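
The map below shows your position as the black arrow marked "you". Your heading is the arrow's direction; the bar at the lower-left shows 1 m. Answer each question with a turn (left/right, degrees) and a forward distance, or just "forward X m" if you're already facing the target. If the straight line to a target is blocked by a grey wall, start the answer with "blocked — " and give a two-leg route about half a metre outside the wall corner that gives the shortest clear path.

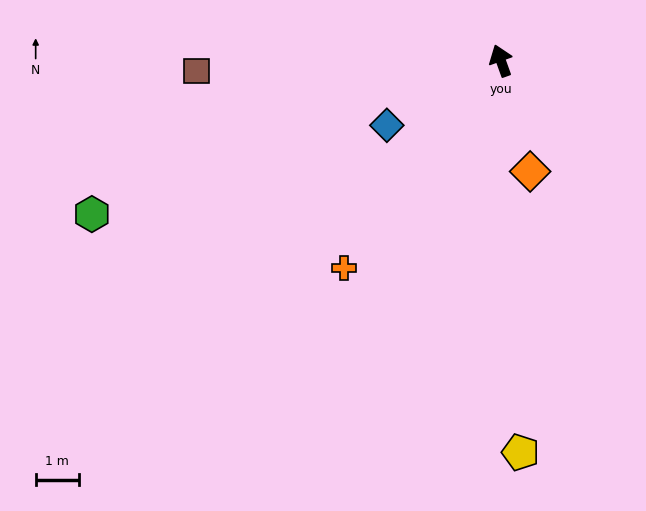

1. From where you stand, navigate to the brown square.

turn left 72°, forward 7.1 m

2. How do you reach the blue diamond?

turn left 100°, forward 3.1 m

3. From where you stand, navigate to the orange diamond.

turn left 175°, forward 2.7 m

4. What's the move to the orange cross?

turn left 123°, forward 6.1 m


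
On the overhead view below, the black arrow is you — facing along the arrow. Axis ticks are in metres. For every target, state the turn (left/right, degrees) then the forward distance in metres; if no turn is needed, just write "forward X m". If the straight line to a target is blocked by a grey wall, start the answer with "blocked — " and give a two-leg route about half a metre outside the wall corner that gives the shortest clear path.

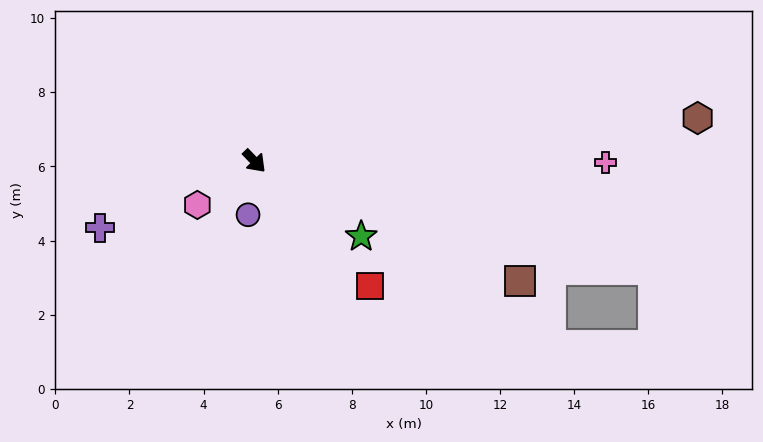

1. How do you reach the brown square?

turn left 22°, forward 7.9 m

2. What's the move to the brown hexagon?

turn left 52°, forward 12.0 m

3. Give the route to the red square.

forward 4.6 m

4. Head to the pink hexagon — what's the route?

turn right 96°, forward 1.9 m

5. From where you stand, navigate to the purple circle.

turn right 51°, forward 1.5 m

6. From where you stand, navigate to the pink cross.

turn left 46°, forward 9.5 m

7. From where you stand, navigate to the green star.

turn left 11°, forward 3.5 m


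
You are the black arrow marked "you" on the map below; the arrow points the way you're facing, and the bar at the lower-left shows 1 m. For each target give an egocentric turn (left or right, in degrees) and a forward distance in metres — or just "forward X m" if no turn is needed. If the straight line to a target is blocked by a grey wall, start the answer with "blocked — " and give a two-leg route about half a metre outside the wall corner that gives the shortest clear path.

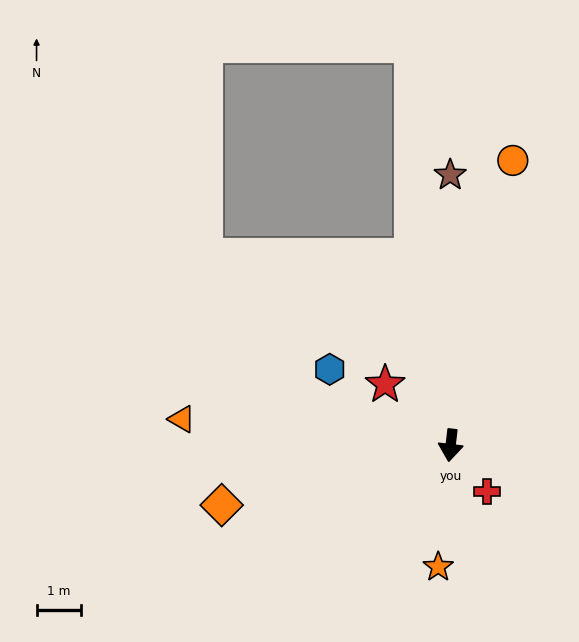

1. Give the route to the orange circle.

turn left 174°, forward 6.5 m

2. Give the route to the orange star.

forward 2.7 m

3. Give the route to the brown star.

turn right 173°, forward 6.0 m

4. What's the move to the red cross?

turn left 45°, forward 1.3 m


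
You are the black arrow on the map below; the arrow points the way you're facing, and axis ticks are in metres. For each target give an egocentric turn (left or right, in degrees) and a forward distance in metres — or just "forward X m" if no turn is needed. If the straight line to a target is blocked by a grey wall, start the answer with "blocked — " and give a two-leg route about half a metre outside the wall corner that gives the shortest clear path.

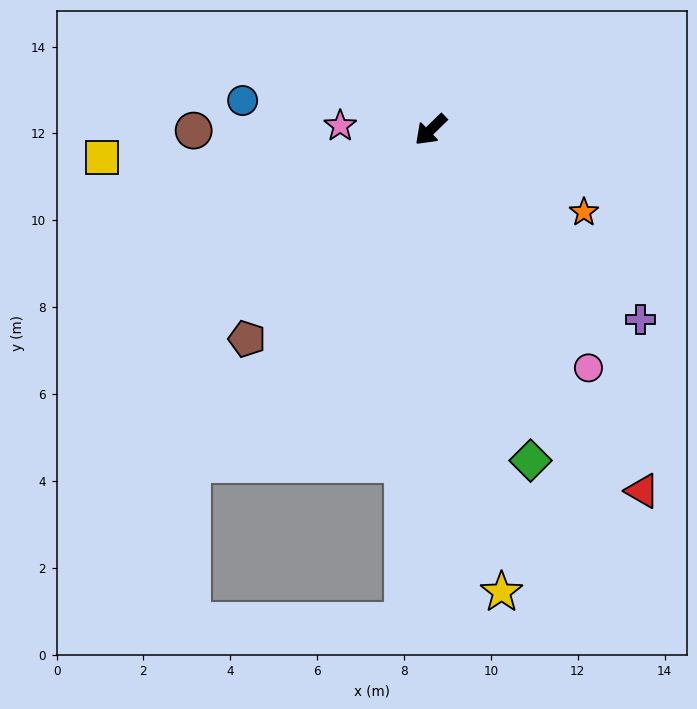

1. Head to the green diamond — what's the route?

turn left 63°, forward 8.0 m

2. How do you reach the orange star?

turn left 108°, forward 4.0 m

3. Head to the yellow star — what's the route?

turn left 55°, forward 10.8 m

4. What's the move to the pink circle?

turn left 79°, forward 6.6 m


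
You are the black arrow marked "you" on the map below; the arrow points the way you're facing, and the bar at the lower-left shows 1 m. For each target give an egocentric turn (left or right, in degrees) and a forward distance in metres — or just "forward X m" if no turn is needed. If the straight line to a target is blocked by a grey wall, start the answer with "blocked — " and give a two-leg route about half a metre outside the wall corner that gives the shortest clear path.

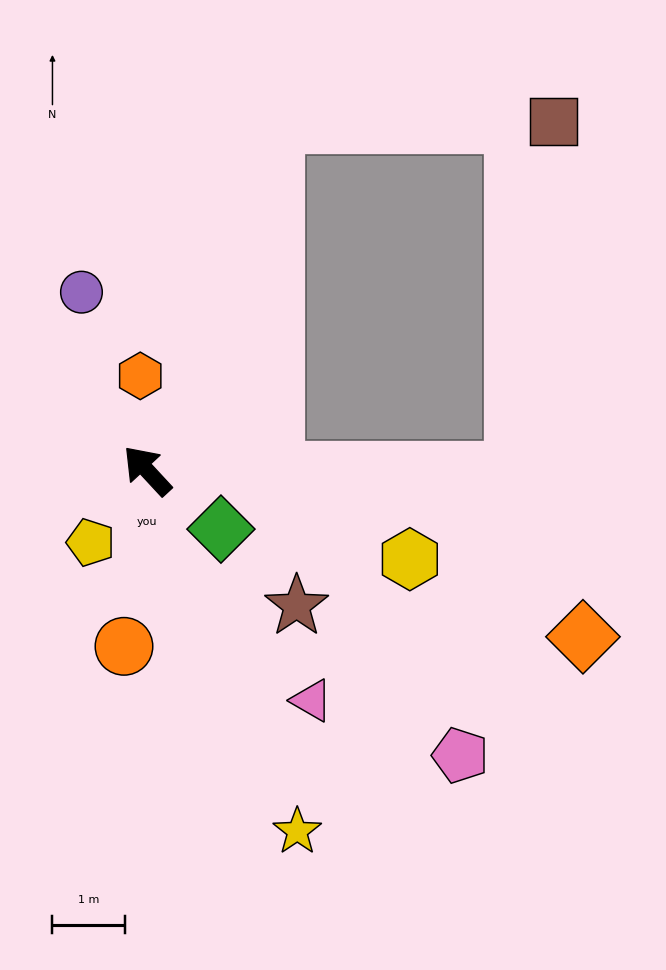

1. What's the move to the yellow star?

turn left 160°, forward 5.4 m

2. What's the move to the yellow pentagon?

turn left 99°, forward 1.3 m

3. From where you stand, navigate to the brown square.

blocked — turn right 63°, forward 5.1 m, then turn right 70°, forward 3.9 m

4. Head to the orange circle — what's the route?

turn left 130°, forward 2.4 m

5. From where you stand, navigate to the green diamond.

turn right 171°, forward 1.3 m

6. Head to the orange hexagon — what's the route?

turn right 39°, forward 1.3 m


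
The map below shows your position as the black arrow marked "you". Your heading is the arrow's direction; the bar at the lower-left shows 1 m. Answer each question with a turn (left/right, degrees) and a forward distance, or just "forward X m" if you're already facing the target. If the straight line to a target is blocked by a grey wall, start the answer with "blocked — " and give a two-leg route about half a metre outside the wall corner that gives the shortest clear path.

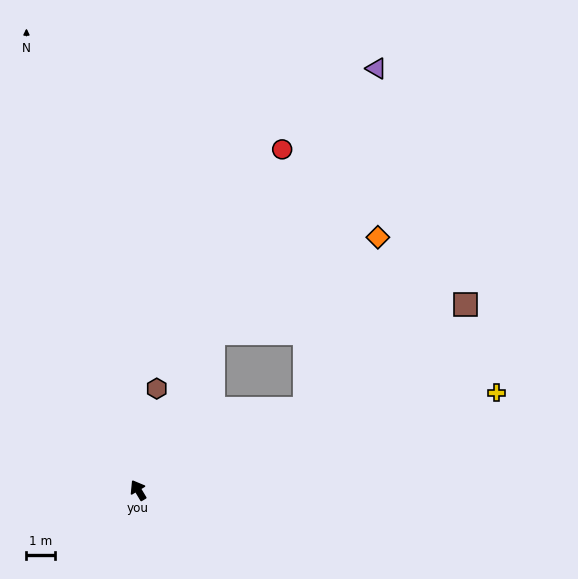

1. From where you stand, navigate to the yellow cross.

turn right 106°, forward 13.2 m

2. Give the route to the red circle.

turn right 54°, forward 13.2 m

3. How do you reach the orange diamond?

blocked — turn right 57°, forward 6.2 m, then turn right 34°, forward 6.8 m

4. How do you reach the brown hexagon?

turn right 41°, forward 3.7 m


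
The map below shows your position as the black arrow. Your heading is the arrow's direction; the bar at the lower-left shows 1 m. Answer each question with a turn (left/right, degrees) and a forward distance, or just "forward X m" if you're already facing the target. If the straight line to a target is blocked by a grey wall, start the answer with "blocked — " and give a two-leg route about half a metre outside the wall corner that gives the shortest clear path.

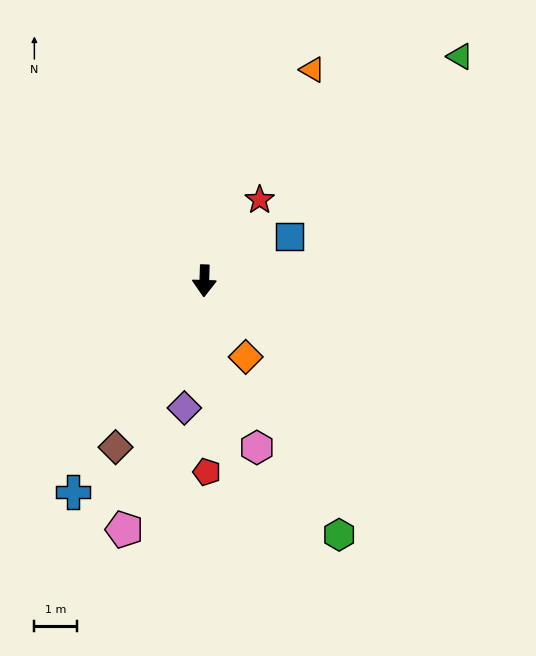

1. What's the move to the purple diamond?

turn right 7°, forward 3.0 m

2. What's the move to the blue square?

turn left 119°, forward 2.3 m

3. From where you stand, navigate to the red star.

turn left 147°, forward 2.3 m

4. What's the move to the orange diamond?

turn left 30°, forward 2.0 m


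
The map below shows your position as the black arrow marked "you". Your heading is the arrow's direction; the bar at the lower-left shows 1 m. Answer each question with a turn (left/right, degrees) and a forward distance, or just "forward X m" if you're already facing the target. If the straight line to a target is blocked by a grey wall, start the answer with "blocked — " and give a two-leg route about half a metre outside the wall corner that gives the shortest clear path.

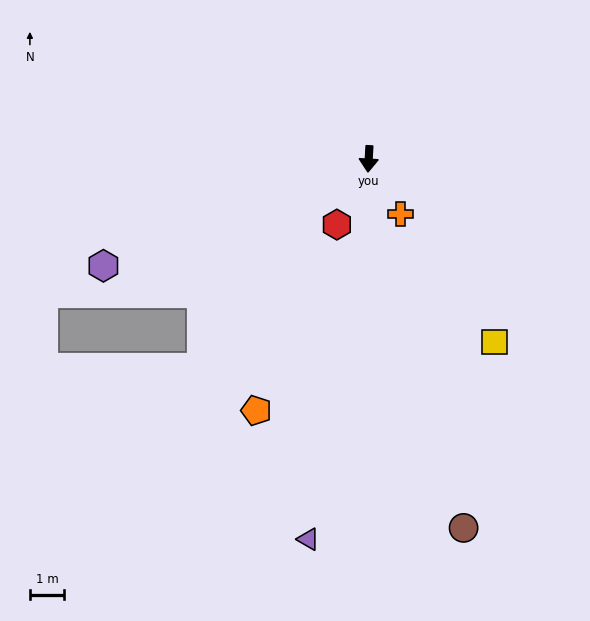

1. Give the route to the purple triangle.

turn right 6°, forward 11.3 m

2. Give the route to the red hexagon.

turn right 23°, forward 2.1 m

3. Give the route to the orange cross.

turn left 33°, forward 1.9 m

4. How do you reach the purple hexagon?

turn right 65°, forward 8.4 m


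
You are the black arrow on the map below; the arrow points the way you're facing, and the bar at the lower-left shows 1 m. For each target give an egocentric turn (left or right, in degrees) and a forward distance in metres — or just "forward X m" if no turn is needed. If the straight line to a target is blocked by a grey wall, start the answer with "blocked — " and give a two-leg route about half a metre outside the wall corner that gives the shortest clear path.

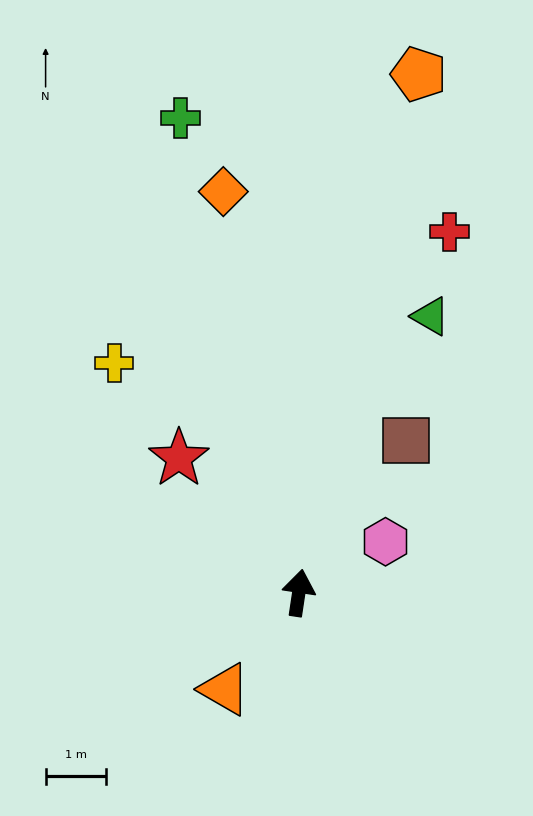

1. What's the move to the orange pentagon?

turn right 4°, forward 8.8 m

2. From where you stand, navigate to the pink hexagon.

turn right 51°, forward 1.7 m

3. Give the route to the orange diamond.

turn left 19°, forward 6.7 m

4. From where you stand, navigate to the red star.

turn left 50°, forward 3.0 m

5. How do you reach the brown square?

turn right 27°, forward 3.1 m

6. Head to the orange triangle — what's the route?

turn left 151°, forward 2.0 m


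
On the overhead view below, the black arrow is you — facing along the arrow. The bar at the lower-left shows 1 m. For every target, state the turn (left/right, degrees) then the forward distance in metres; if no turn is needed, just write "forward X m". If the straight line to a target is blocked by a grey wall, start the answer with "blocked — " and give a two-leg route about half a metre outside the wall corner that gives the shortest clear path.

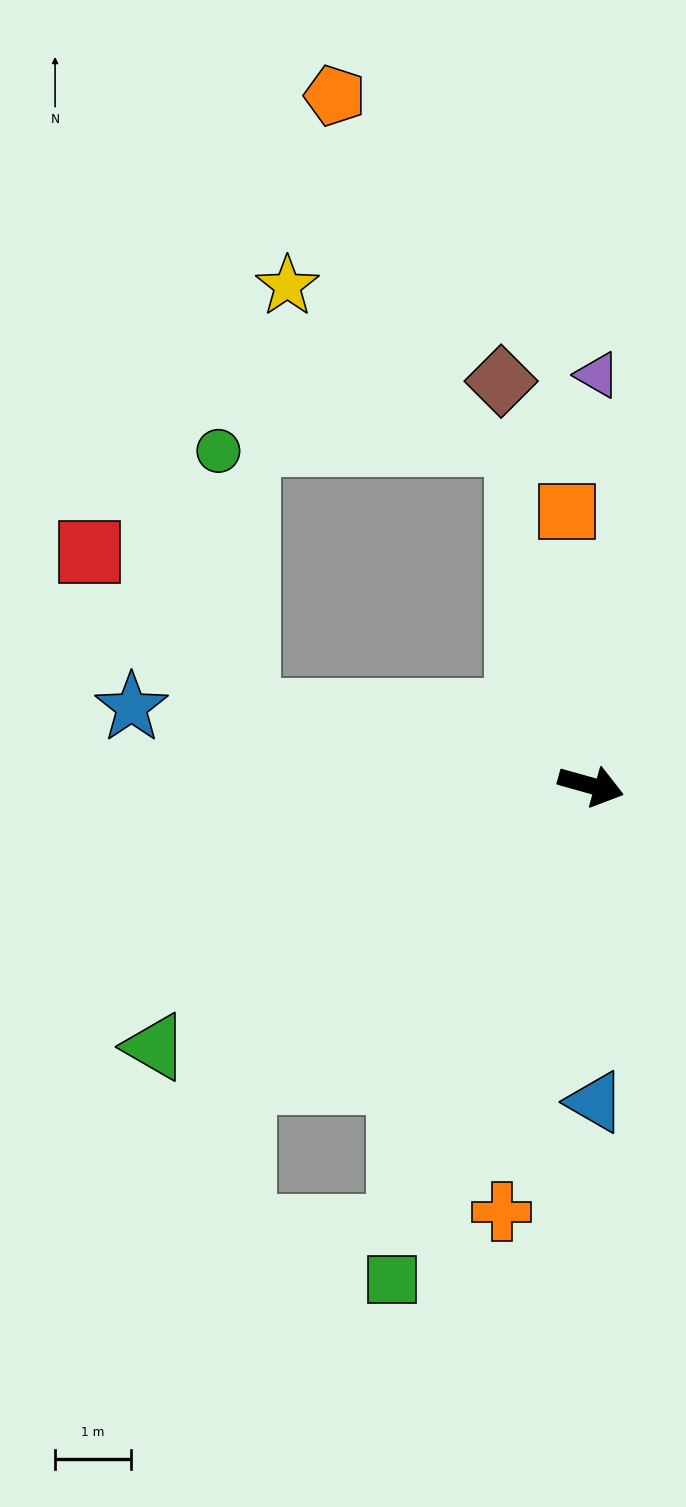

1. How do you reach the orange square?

turn left 111°, forward 3.6 m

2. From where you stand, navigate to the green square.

turn right 96°, forward 7.0 m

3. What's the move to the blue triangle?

turn right 74°, forward 4.2 m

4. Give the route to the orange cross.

turn right 86°, forward 5.8 m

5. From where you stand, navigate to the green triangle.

turn right 133°, forward 6.7 m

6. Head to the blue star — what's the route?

turn right 174°, forward 6.2 m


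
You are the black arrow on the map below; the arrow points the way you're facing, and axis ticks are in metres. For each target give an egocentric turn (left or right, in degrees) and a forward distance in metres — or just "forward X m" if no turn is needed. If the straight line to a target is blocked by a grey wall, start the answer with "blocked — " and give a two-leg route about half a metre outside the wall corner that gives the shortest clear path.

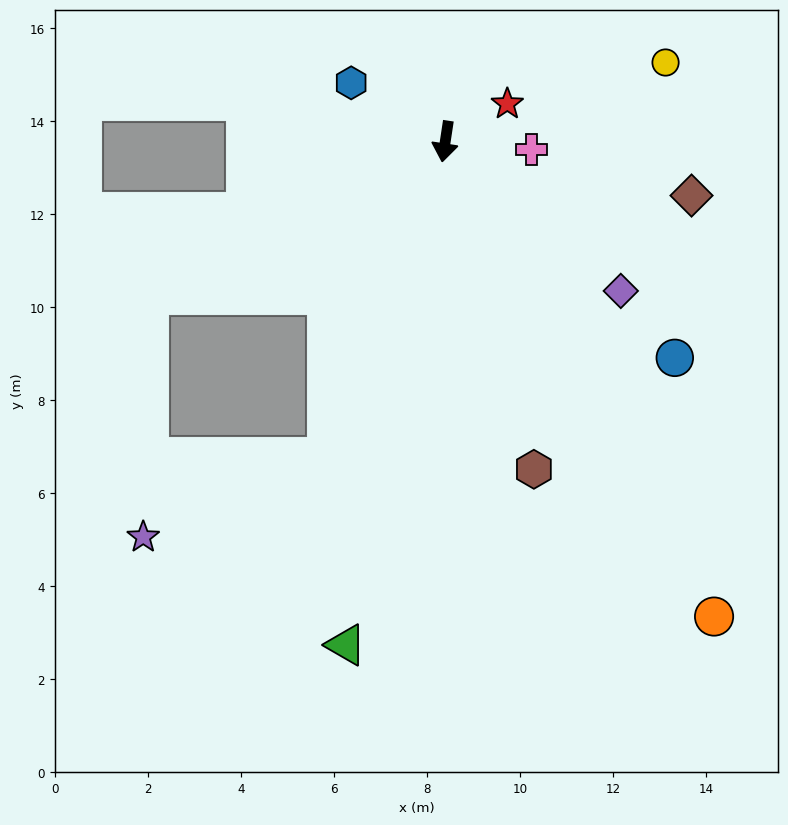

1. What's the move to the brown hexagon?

turn left 24°, forward 7.3 m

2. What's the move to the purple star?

blocked — turn right 12°, forward 7.3 m, then turn right 46°, forward 4.3 m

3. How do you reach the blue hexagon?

turn right 113°, forward 2.4 m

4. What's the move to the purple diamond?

turn left 58°, forward 5.0 m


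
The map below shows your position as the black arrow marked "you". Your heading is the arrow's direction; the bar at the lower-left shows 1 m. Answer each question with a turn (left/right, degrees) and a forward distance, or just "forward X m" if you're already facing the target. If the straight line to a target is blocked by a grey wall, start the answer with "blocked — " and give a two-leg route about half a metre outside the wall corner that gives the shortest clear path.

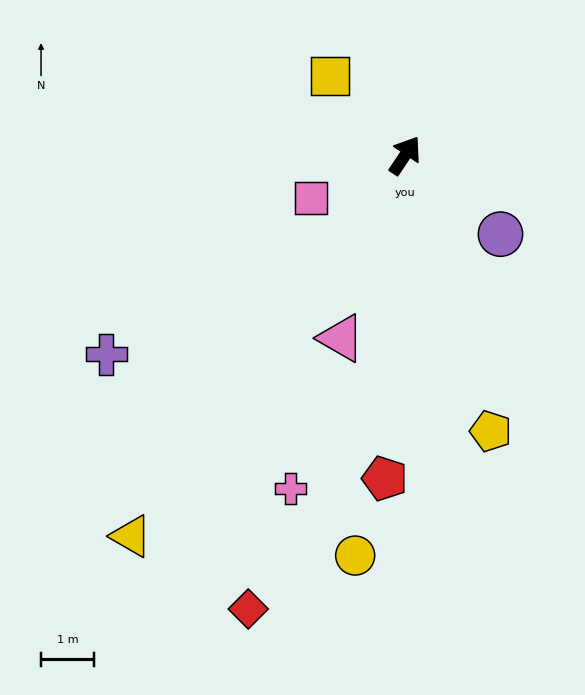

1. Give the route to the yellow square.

turn left 77°, forward 2.0 m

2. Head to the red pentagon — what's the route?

turn right 150°, forward 6.1 m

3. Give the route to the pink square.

turn left 148°, forward 1.9 m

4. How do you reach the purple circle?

turn right 96°, forward 2.3 m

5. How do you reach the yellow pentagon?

turn right 129°, forward 5.4 m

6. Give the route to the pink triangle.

turn right 166°, forward 3.6 m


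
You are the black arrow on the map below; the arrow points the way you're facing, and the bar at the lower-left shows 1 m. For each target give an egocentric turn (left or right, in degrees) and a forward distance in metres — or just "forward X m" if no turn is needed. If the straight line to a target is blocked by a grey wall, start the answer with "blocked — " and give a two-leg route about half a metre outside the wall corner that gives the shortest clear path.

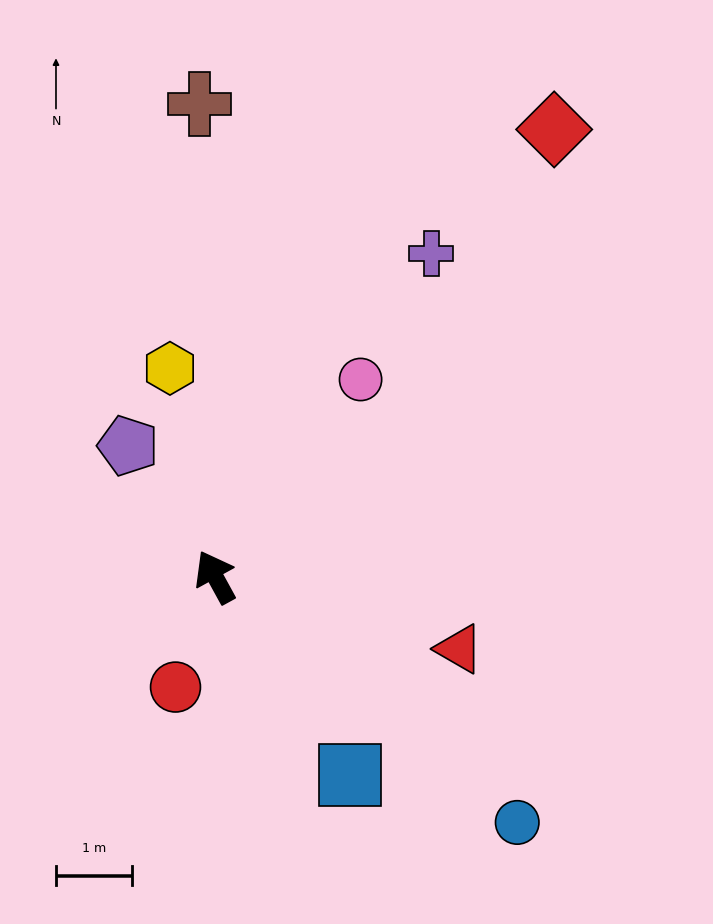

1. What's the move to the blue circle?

turn right 158°, forward 5.1 m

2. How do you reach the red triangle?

turn right 135°, forward 3.3 m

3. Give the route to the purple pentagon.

turn left 5°, forward 2.1 m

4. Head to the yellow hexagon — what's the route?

turn right 17°, forward 2.8 m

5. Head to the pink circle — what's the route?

turn right 65°, forward 3.2 m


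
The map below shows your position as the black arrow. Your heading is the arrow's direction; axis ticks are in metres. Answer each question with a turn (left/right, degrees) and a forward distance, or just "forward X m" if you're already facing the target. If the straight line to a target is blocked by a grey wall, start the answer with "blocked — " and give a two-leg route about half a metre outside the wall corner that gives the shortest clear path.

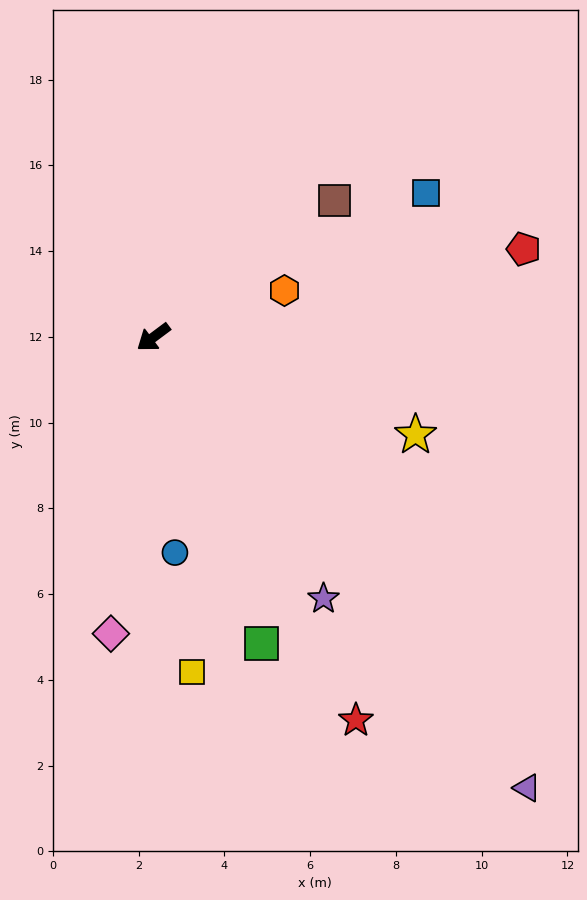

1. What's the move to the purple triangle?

turn left 93°, forward 13.7 m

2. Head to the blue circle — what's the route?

turn left 59°, forward 5.0 m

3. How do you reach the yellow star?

turn left 123°, forward 6.5 m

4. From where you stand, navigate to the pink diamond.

turn left 45°, forward 7.0 m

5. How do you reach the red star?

turn left 81°, forward 10.1 m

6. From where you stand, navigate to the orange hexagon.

turn left 163°, forward 3.2 m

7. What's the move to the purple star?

turn left 86°, forward 7.3 m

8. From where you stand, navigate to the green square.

turn left 73°, forward 7.6 m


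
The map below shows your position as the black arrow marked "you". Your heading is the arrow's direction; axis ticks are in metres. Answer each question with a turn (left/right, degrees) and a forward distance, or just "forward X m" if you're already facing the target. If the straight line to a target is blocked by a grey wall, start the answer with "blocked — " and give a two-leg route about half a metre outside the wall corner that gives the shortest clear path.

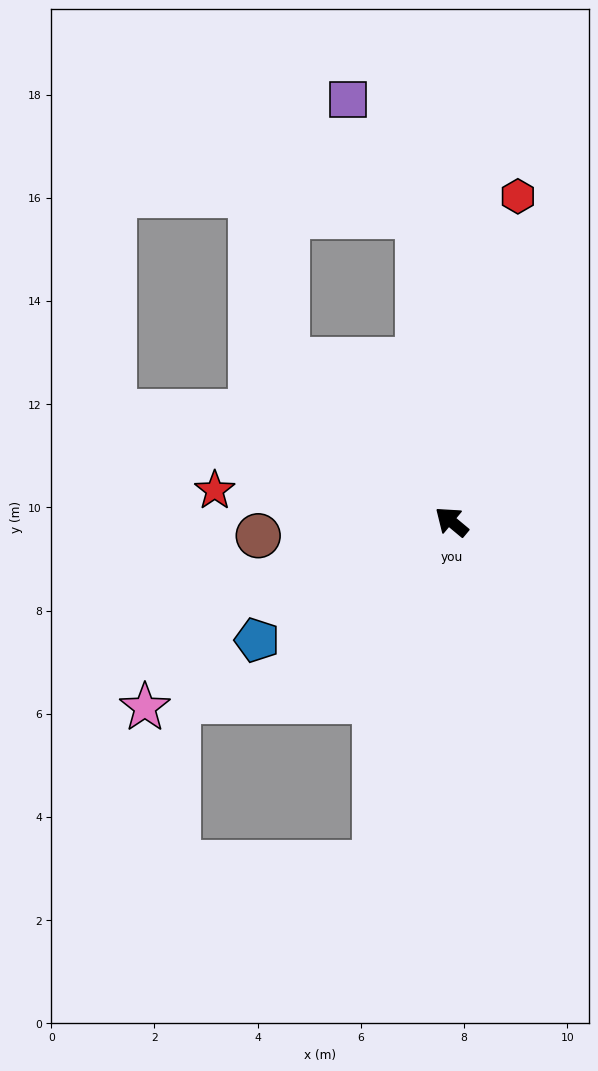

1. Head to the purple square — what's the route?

blocked — turn right 44°, forward 5.9 m, then turn left 24°, forward 2.6 m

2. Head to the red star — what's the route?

turn left 32°, forward 4.6 m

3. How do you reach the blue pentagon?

turn left 71°, forward 4.4 m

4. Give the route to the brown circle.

turn left 44°, forward 3.8 m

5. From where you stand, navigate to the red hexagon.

turn right 62°, forward 6.4 m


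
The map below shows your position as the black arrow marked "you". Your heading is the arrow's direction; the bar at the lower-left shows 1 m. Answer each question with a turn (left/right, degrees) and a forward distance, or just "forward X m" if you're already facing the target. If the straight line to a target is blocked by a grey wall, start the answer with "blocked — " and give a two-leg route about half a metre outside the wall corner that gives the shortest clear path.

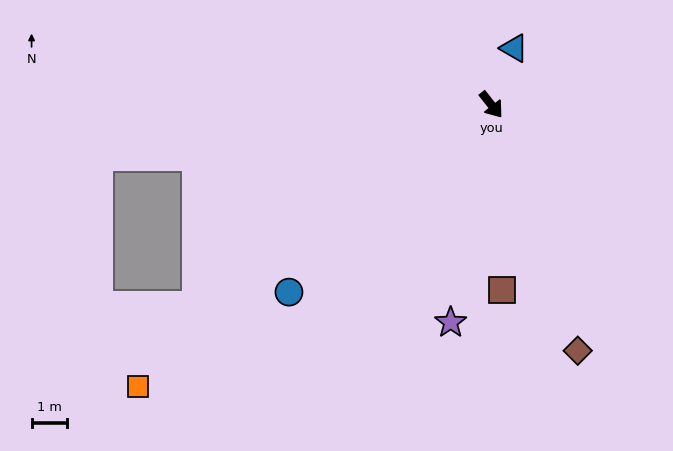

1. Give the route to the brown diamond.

turn right 19°, forward 7.3 m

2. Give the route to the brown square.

turn right 35°, forward 5.2 m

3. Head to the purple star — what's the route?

turn right 49°, forward 6.2 m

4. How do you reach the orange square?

turn right 90°, forward 12.7 m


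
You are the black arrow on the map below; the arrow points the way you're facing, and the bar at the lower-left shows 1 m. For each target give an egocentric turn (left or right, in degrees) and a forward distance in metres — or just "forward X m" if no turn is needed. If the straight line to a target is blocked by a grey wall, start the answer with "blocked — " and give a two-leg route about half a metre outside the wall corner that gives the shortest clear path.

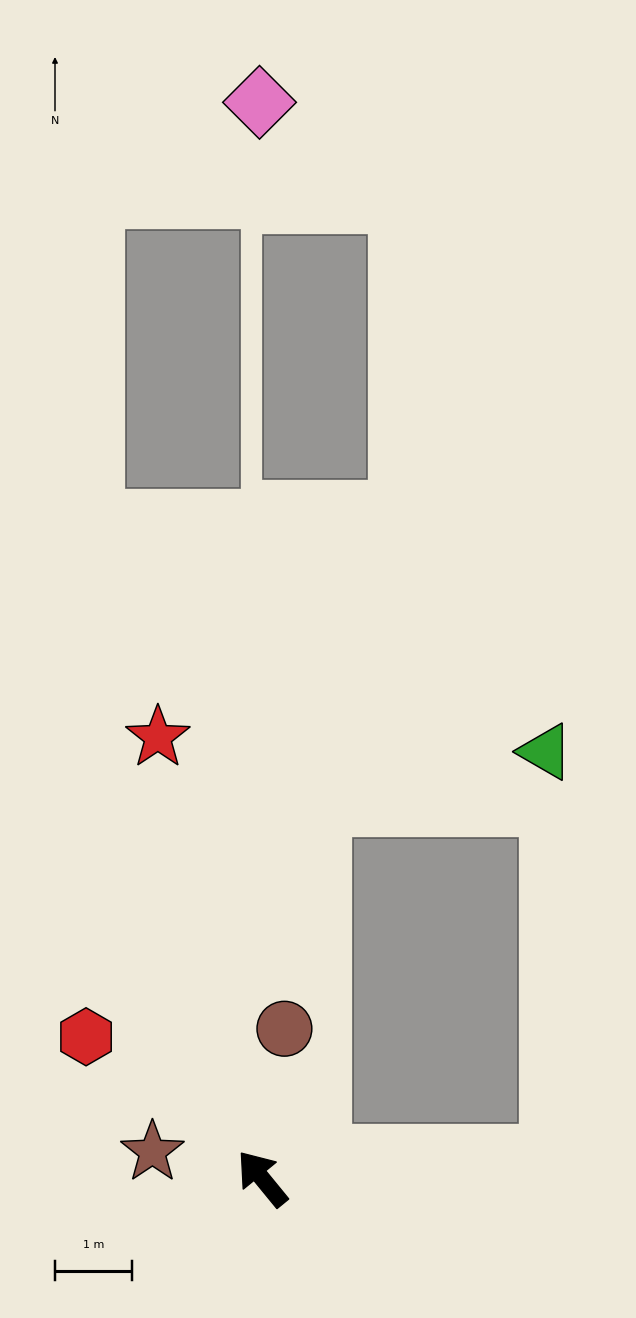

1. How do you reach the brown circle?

turn right 48°, forward 2.0 m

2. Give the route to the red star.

turn right 26°, forward 5.9 m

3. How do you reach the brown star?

turn left 37°, forward 1.5 m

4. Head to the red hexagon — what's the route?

turn left 12°, forward 2.9 m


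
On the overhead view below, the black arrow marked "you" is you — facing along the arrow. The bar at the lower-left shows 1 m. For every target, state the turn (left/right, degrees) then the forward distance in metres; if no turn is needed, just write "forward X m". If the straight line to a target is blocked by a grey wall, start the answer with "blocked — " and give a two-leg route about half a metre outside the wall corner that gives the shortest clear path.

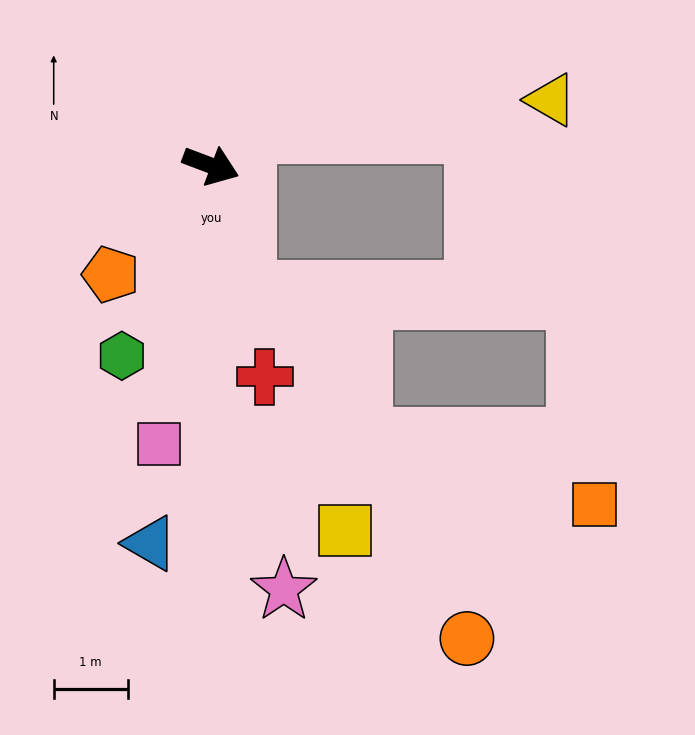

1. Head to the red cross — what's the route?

turn right 55°, forward 2.9 m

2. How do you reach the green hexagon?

turn right 94°, forward 2.8 m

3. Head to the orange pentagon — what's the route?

turn right 112°, forward 2.0 m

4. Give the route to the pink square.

turn right 80°, forward 3.8 m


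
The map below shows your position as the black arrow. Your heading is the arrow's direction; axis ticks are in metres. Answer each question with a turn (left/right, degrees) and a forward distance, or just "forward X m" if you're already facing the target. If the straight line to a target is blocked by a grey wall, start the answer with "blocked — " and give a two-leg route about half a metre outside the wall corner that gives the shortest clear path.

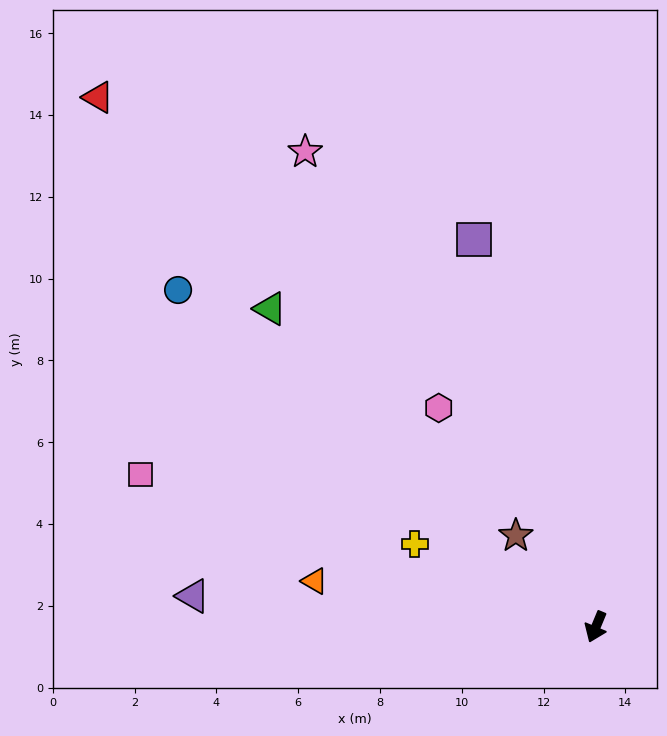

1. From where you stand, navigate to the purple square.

turn right 140°, forward 9.9 m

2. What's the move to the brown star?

turn right 116°, forward 3.0 m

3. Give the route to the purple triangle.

turn right 72°, forward 9.9 m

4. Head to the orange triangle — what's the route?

turn right 77°, forward 7.0 m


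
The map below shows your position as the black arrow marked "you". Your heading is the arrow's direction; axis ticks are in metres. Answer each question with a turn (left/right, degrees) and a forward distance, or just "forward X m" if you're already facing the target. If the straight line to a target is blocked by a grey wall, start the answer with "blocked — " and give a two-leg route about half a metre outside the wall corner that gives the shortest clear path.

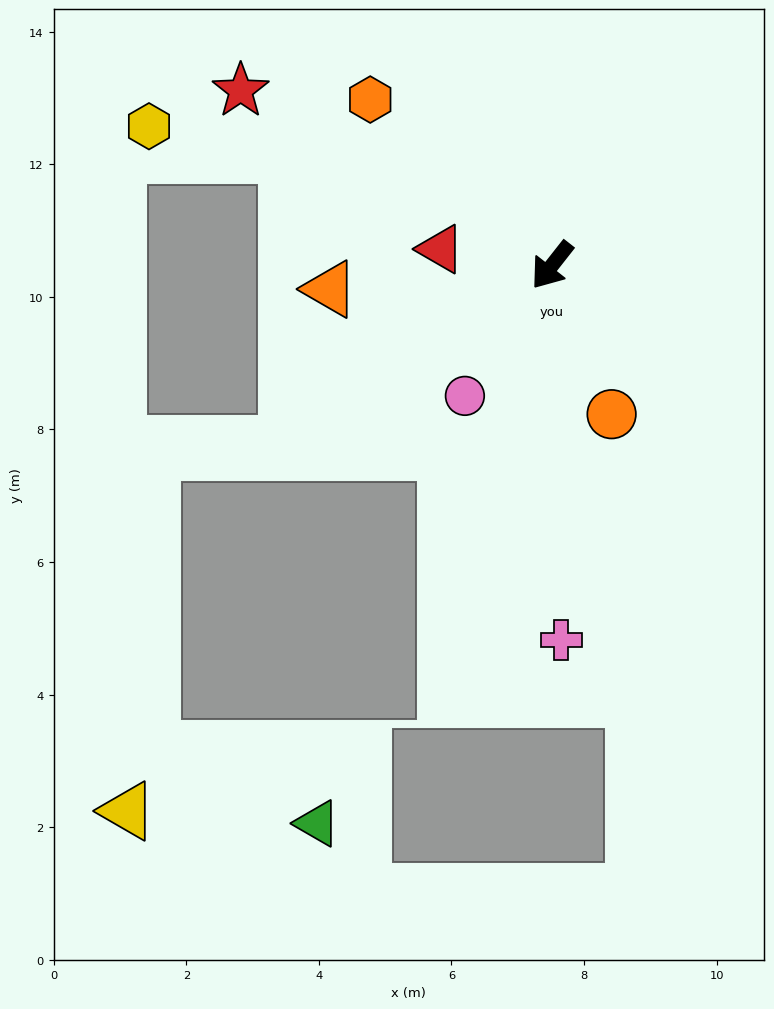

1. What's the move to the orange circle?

turn left 60°, forward 2.4 m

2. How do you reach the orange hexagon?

turn right 94°, forward 3.7 m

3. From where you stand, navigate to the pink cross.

turn left 40°, forward 5.7 m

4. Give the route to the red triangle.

turn right 60°, forward 1.7 m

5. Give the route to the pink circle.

turn left 4°, forward 2.4 m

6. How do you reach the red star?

turn right 81°, forward 5.4 m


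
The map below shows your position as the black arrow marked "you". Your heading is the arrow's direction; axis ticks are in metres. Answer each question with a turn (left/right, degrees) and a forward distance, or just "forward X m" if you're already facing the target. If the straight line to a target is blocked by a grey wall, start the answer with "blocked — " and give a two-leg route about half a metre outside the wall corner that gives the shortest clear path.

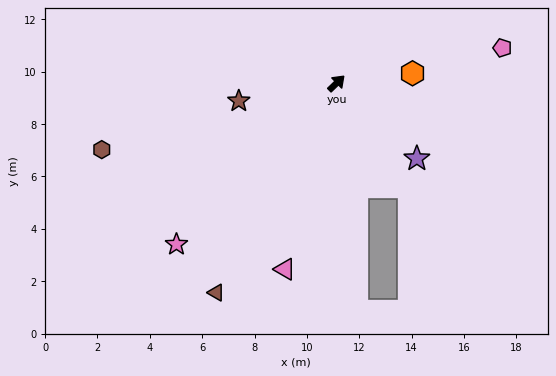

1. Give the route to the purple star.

turn right 87°, forward 4.2 m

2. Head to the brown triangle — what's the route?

turn right 164°, forward 9.2 m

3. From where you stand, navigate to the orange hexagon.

turn right 37°, forward 2.9 m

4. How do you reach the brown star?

turn left 146°, forward 3.8 m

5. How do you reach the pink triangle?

turn right 150°, forward 7.4 m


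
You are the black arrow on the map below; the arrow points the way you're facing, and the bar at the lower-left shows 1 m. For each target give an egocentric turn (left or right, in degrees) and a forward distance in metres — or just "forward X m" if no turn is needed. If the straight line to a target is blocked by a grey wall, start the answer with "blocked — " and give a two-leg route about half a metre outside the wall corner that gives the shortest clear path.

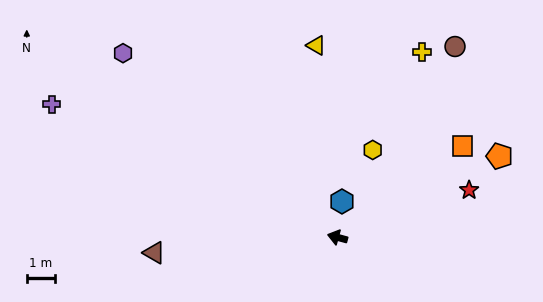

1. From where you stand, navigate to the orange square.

turn right 129°, forward 5.4 m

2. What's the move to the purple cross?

turn right 10°, forward 11.0 m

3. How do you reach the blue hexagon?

turn right 82°, forward 1.3 m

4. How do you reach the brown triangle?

turn left 20°, forward 6.4 m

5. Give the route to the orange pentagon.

turn right 138°, forward 6.4 m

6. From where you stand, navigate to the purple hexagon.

turn right 25°, forward 9.9 m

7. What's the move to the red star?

turn right 145°, forward 4.9 m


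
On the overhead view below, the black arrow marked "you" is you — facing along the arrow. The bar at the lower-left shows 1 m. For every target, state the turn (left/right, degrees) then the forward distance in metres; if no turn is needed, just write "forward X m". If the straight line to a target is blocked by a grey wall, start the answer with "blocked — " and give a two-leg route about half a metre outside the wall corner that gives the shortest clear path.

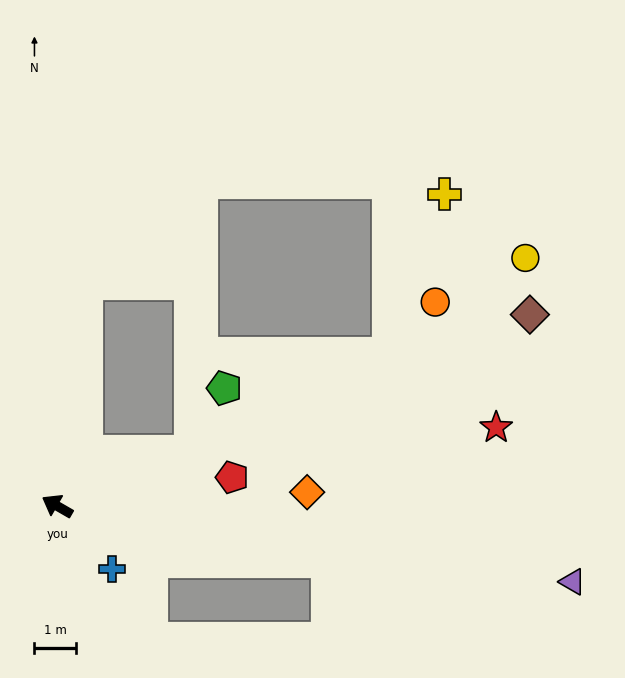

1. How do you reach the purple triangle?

turn right 158°, forward 12.5 m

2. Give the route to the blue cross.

turn left 161°, forward 2.0 m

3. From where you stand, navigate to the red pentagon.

turn right 141°, forward 4.3 m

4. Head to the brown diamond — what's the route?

turn right 128°, forward 12.3 m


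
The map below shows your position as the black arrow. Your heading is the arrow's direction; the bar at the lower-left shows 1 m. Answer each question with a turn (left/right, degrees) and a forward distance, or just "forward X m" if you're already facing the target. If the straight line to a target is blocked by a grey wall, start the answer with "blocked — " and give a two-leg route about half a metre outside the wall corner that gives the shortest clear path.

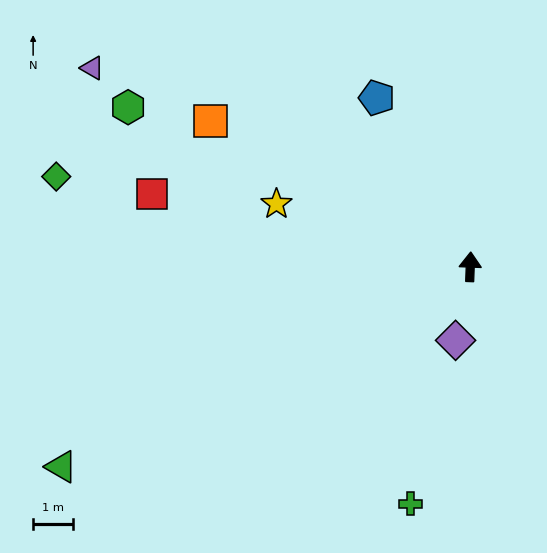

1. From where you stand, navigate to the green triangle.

turn left 118°, forward 11.4 m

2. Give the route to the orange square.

turn left 63°, forward 7.5 m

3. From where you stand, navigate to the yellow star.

turn left 74°, forward 5.1 m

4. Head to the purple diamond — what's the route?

turn left 171°, forward 1.9 m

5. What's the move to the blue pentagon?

turn left 31°, forward 4.8 m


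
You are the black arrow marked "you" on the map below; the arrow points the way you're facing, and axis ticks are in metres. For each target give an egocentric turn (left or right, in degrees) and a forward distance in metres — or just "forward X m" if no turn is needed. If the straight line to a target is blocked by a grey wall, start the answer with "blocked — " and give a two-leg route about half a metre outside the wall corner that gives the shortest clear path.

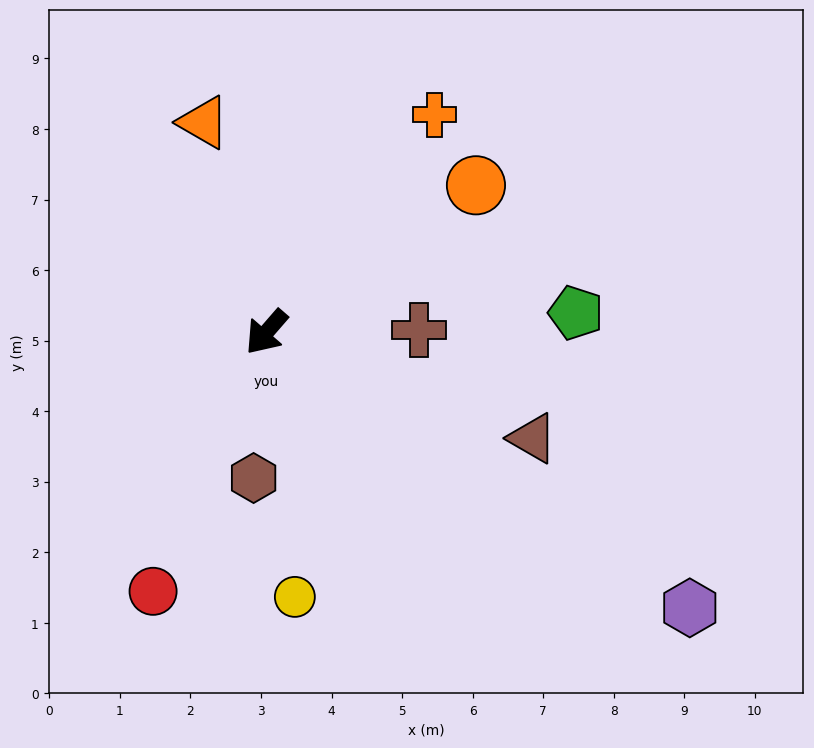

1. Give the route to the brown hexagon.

turn left 36°, forward 2.1 m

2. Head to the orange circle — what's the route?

turn left 166°, forward 3.6 m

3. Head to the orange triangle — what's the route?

turn right 122°, forward 3.1 m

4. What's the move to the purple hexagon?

turn left 98°, forward 7.2 m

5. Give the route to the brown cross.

turn left 132°, forward 2.2 m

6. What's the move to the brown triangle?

turn left 109°, forward 4.1 m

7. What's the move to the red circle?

turn left 17°, forward 4.0 m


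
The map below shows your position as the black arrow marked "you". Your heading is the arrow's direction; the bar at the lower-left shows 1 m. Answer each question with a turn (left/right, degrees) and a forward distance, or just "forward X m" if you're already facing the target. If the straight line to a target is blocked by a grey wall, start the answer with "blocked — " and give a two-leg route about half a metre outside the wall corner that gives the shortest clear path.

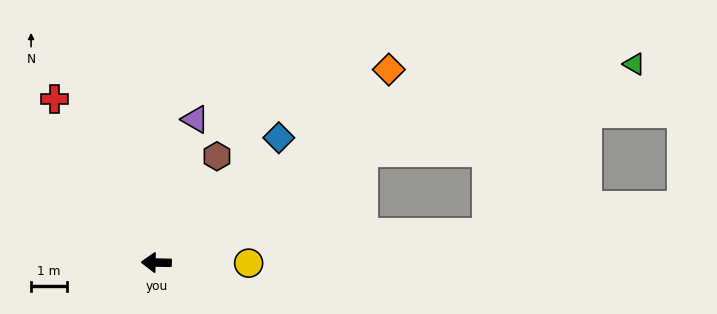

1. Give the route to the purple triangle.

turn right 104°, forward 4.2 m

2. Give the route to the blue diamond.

turn right 133°, forward 4.9 m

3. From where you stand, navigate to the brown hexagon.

turn right 118°, forward 3.4 m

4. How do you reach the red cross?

turn right 57°, forward 5.4 m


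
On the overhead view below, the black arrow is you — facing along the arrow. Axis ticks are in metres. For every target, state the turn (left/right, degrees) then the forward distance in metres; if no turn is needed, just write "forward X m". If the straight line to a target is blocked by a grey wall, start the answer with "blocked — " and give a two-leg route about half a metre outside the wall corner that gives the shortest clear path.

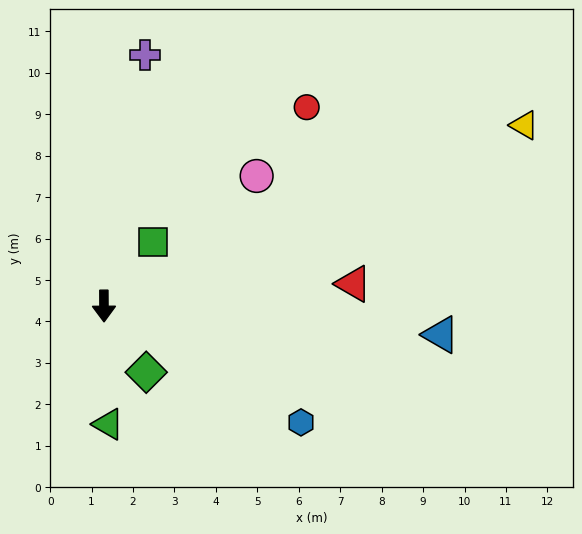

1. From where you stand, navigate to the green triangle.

forward 2.9 m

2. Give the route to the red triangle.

turn left 95°, forward 6.0 m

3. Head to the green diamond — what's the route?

turn left 32°, forward 1.9 m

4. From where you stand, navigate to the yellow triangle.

turn left 113°, forward 11.0 m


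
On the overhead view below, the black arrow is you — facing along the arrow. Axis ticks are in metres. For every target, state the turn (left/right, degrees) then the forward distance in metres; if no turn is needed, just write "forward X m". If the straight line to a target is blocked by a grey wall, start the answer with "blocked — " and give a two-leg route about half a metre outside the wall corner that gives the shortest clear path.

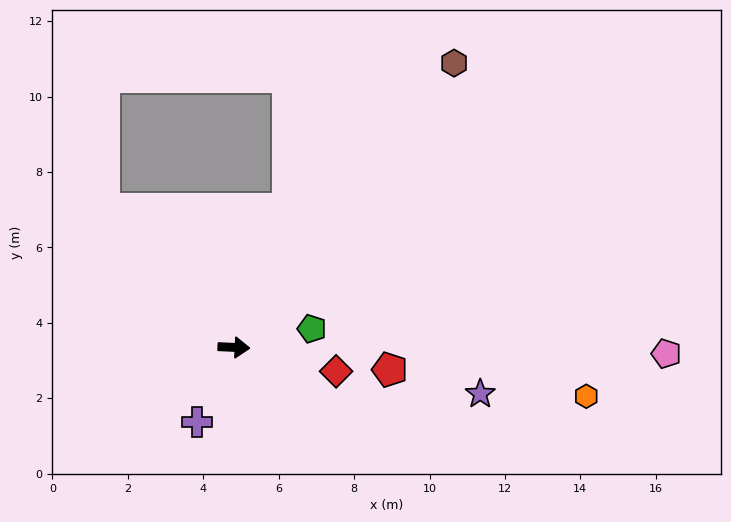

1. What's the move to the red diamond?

turn right 10°, forward 2.8 m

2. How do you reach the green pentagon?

turn left 16°, forward 2.1 m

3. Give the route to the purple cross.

turn right 114°, forward 2.2 m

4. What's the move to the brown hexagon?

turn left 55°, forward 9.5 m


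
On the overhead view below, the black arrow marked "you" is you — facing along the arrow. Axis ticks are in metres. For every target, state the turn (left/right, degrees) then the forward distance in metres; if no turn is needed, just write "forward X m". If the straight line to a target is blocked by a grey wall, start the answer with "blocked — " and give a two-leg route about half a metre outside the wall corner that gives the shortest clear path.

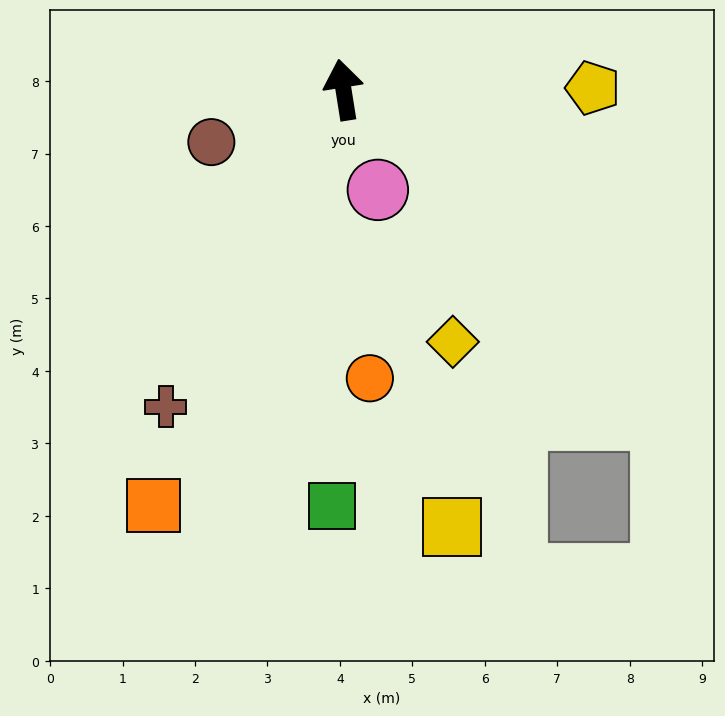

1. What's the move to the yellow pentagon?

turn right 99°, forward 3.4 m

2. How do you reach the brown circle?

turn left 103°, forward 2.0 m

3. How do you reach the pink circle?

turn right 170°, forward 1.5 m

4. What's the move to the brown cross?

turn left 142°, forward 5.0 m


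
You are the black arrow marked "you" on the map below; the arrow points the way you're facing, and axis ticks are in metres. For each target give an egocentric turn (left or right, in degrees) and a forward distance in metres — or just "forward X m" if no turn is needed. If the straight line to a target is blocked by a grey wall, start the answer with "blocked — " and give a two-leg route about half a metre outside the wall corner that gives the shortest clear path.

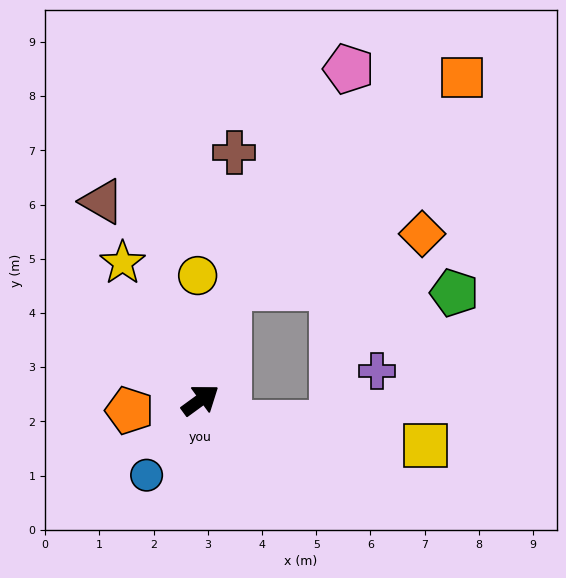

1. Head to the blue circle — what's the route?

turn right 162°, forward 1.7 m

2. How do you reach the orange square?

blocked — turn left 40°, forward 2.1 m, then turn right 34°, forward 5.8 m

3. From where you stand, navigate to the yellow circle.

turn left 55°, forward 2.3 m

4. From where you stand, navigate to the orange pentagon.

turn left 152°, forward 1.3 m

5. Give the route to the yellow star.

turn left 83°, forward 2.9 m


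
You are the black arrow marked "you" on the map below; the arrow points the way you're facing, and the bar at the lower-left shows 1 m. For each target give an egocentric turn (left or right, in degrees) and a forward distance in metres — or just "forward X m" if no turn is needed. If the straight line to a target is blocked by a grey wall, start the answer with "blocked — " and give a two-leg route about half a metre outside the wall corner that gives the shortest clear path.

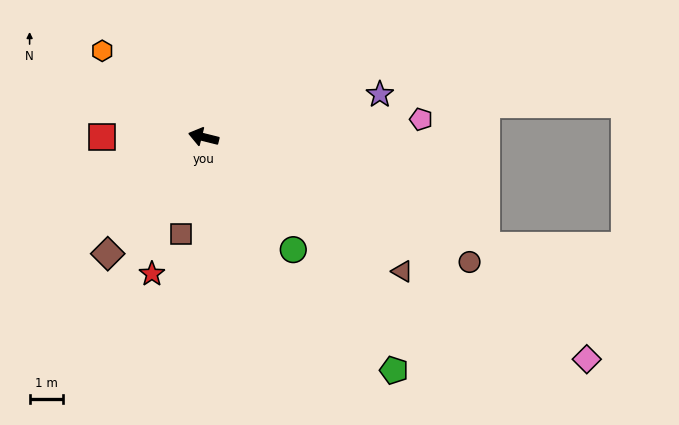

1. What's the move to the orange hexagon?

turn right 26°, forward 4.0 m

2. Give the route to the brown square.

turn left 91°, forward 3.0 m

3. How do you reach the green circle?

turn left 143°, forward 4.3 m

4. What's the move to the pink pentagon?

turn right 161°, forward 6.5 m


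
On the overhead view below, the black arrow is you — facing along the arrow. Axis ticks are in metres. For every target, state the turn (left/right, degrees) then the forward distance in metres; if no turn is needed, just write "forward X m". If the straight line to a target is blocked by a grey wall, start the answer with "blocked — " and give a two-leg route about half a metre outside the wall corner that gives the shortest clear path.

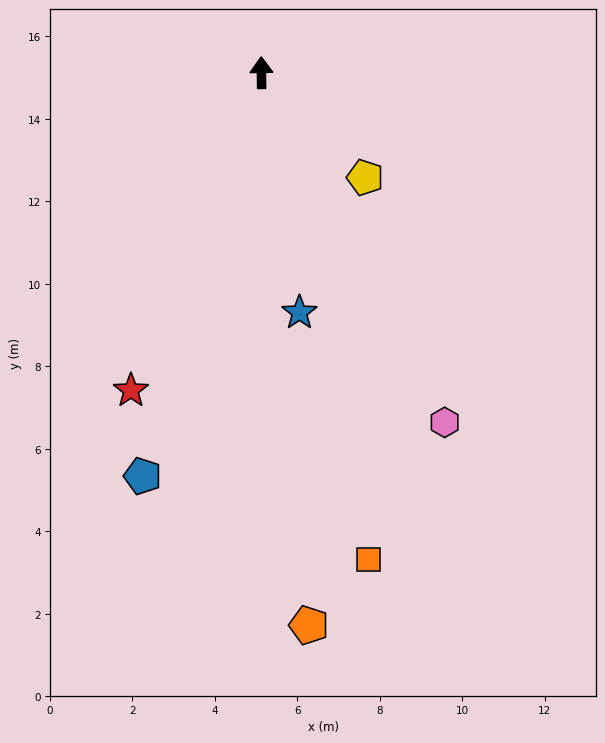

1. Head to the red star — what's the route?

turn left 157°, forward 8.3 m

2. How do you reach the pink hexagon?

turn right 153°, forward 9.6 m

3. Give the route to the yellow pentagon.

turn right 136°, forward 3.6 m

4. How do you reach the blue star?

turn right 172°, forward 5.9 m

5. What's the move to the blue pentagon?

turn left 163°, forward 10.2 m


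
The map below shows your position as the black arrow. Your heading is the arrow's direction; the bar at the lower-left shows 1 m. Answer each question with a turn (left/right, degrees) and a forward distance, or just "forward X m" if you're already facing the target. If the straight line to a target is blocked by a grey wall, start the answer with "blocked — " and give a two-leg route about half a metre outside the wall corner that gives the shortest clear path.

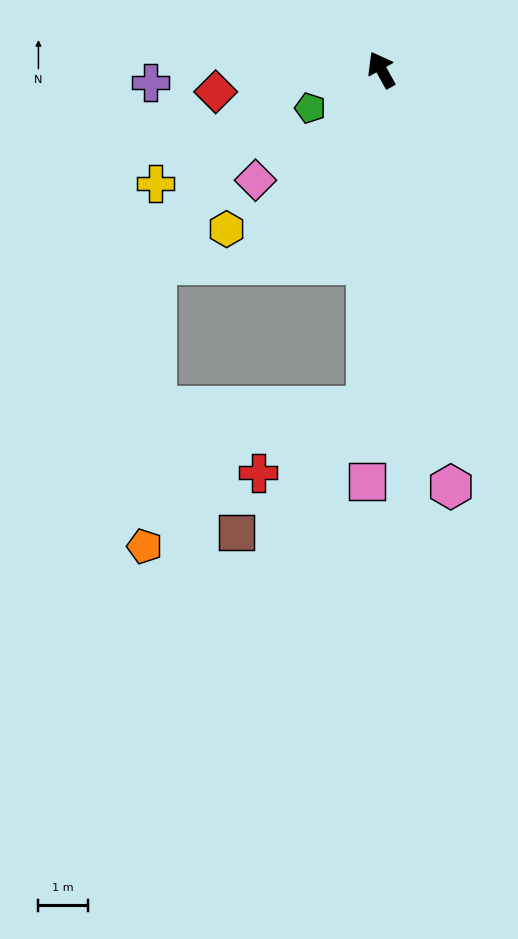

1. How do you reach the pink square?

turn left 149°, forward 8.4 m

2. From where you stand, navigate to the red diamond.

turn left 68°, forward 3.4 m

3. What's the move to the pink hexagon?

turn left 160°, forward 8.6 m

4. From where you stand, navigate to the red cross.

blocked — turn left 148°, forward 6.9 m, then turn right 56°, forward 2.6 m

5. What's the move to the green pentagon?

turn left 89°, forward 1.6 m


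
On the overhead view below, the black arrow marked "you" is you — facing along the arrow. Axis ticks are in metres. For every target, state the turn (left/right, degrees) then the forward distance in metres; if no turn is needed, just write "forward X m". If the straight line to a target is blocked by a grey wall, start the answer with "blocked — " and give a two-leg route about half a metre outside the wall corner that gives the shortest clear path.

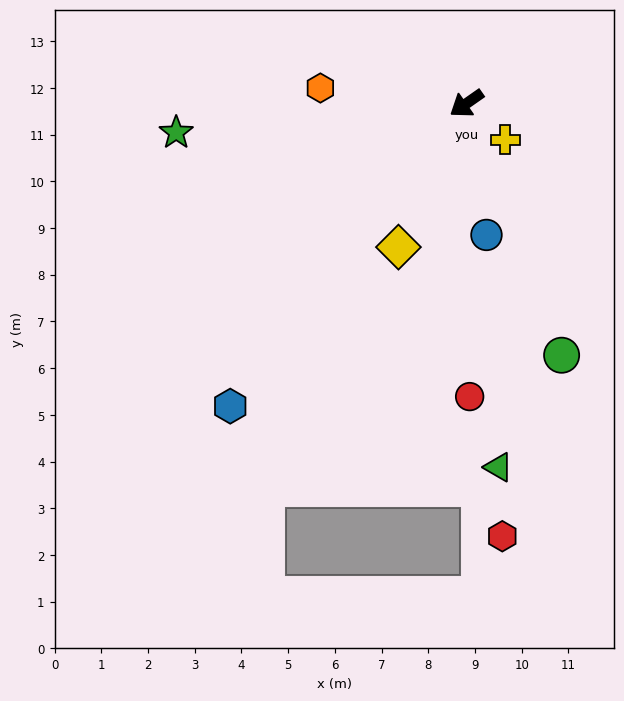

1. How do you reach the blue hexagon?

turn left 17°, forward 8.2 m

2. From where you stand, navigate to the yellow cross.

turn left 102°, forward 1.1 m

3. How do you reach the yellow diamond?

turn left 30°, forward 3.4 m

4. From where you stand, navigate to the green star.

turn right 29°, forward 6.2 m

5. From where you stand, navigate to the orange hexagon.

turn right 41°, forward 3.1 m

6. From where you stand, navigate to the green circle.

turn left 76°, forward 5.8 m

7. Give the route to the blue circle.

turn left 64°, forward 2.8 m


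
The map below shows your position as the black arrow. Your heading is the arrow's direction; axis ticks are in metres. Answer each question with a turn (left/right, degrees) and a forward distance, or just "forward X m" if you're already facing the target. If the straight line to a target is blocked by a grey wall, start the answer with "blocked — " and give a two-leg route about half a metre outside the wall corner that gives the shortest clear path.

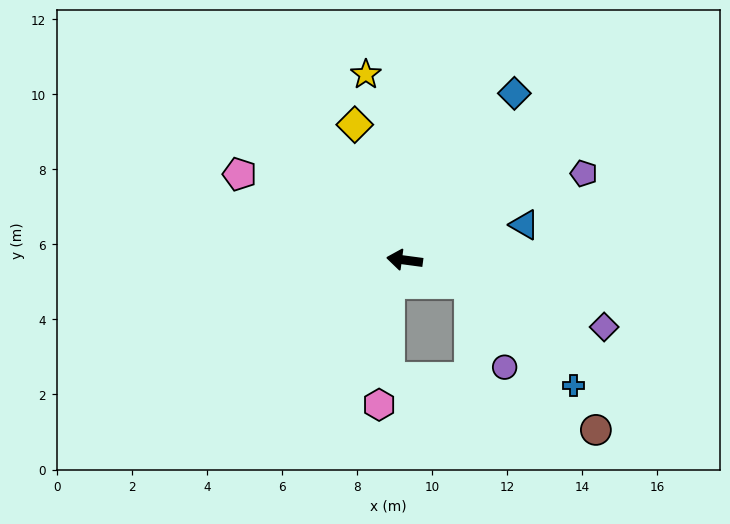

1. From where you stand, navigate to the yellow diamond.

turn right 62°, forward 3.8 m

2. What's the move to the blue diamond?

turn right 116°, forward 5.3 m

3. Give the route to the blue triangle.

turn right 156°, forward 3.3 m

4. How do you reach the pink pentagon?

turn right 20°, forward 5.0 m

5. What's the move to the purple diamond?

turn left 169°, forward 5.6 m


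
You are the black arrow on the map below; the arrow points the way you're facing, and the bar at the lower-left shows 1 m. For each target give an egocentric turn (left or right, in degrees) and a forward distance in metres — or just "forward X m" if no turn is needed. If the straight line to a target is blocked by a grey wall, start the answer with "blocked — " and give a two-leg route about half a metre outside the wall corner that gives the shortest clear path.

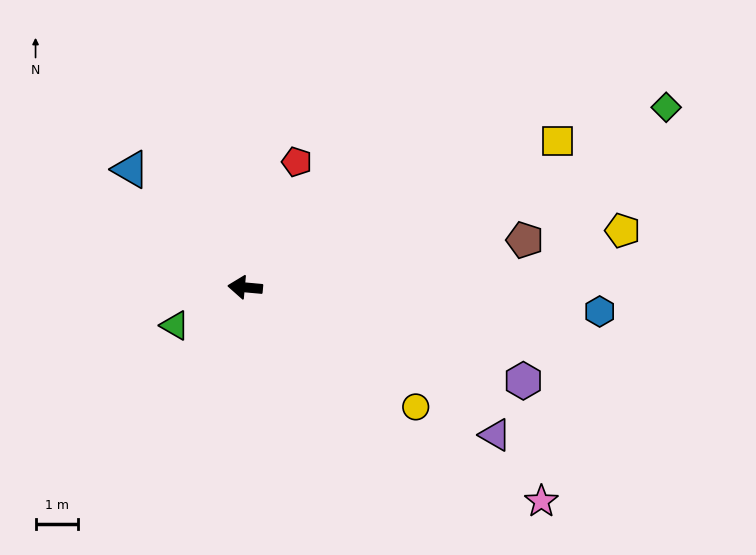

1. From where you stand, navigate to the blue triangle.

turn right 41°, forward 3.9 m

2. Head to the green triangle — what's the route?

turn left 34°, forward 1.9 m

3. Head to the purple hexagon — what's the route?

turn left 167°, forward 6.9 m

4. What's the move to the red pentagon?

turn right 107°, forward 3.2 m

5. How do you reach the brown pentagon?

turn right 165°, forward 6.7 m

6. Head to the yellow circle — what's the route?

turn left 150°, forward 4.9 m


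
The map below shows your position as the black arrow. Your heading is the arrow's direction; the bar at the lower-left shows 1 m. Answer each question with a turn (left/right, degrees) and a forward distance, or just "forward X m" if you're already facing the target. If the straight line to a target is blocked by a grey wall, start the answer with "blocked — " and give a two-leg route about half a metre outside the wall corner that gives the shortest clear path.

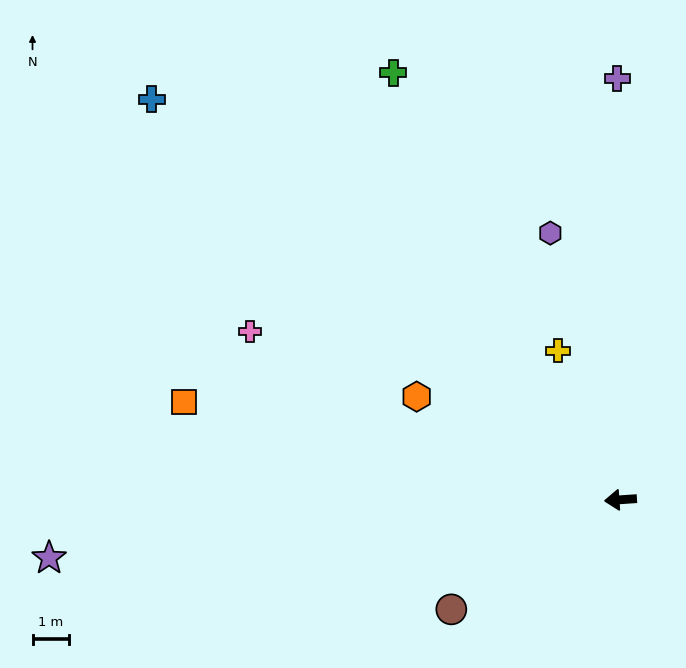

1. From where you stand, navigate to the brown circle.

turn left 29°, forward 5.5 m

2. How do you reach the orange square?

turn right 17°, forward 12.2 m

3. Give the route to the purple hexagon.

turn right 79°, forward 7.5 m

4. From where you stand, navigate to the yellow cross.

turn right 71°, forward 4.4 m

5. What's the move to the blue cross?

turn right 44°, forward 16.7 m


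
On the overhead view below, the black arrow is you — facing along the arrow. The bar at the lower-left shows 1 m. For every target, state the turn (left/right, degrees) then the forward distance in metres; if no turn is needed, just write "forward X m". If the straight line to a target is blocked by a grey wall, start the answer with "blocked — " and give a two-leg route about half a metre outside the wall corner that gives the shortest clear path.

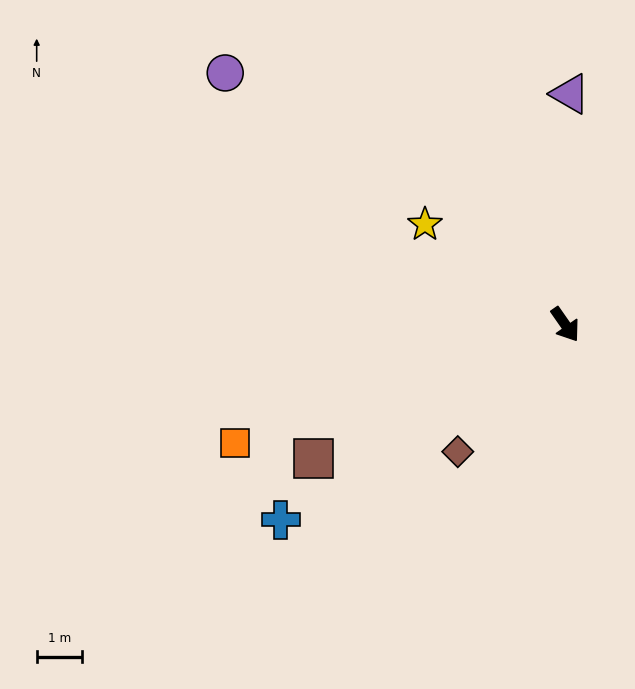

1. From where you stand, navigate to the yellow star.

turn right 160°, forward 3.8 m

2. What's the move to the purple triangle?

turn left 144°, forward 5.1 m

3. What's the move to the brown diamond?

turn right 75°, forward 3.7 m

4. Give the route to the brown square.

turn right 97°, forward 6.3 m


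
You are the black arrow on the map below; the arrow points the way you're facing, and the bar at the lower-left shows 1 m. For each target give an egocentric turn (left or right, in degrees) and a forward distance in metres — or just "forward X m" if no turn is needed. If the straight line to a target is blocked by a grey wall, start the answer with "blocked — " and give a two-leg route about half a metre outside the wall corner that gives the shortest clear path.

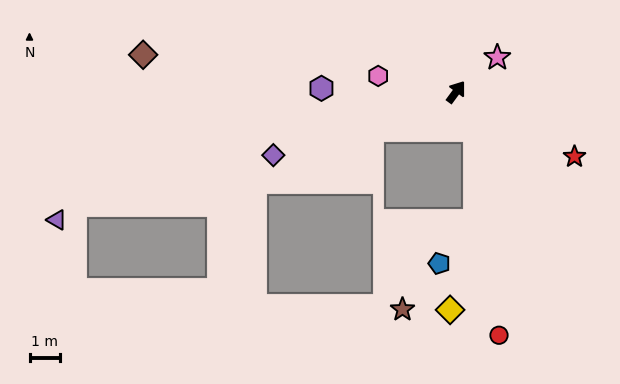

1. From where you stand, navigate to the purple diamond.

turn left 145°, forward 6.3 m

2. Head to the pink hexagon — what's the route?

turn left 115°, forward 2.6 m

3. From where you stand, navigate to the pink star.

turn right 14°, forward 1.8 m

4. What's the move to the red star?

turn right 82°, forward 4.4 m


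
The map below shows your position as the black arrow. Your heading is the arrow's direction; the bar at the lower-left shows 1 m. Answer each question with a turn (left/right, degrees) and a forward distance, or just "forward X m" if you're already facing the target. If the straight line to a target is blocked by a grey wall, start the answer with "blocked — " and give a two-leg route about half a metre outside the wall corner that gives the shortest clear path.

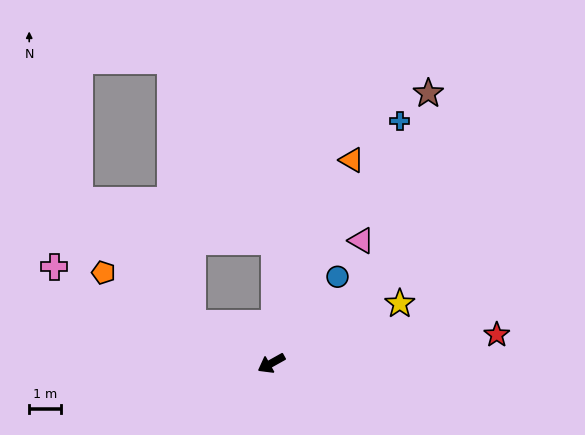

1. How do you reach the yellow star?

turn left 176°, forward 4.4 m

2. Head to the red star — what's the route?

turn left 158°, forward 7.1 m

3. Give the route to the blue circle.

turn right 157°, forward 3.4 m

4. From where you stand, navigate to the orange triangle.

turn right 141°, forward 6.9 m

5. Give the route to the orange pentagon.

turn right 58°, forward 6.0 m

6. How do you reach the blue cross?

turn right 147°, forward 8.6 m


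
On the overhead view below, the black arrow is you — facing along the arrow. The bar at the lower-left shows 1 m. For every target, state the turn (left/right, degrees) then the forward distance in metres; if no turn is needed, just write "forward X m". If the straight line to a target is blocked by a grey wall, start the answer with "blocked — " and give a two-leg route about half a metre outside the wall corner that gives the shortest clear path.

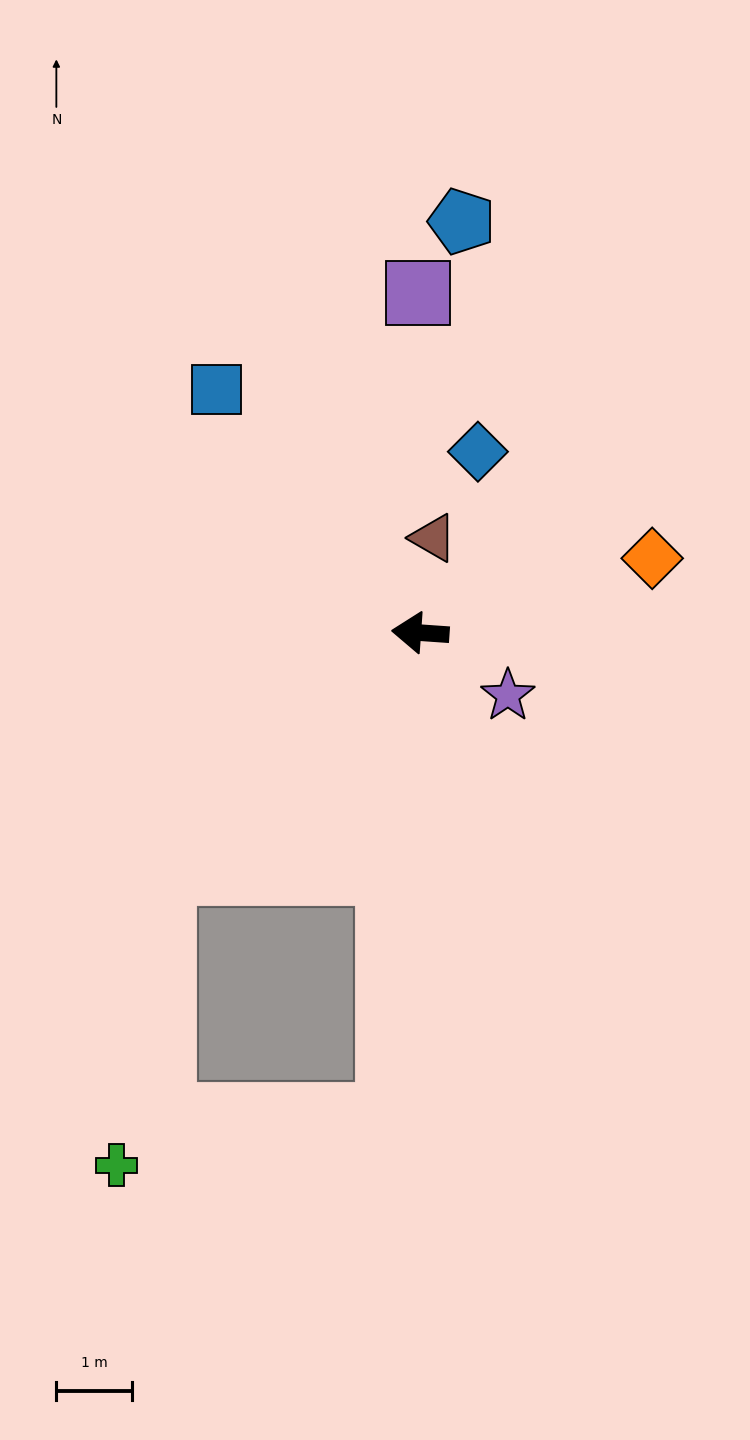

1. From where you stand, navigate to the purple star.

turn left 148°, forward 1.4 m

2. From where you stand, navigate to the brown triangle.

turn right 94°, forward 1.3 m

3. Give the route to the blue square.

turn right 46°, forward 4.2 m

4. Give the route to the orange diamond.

turn right 158°, forward 3.2 m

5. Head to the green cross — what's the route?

blocked — turn left 47°, forward 4.7 m, then turn left 38°, forward 3.9 m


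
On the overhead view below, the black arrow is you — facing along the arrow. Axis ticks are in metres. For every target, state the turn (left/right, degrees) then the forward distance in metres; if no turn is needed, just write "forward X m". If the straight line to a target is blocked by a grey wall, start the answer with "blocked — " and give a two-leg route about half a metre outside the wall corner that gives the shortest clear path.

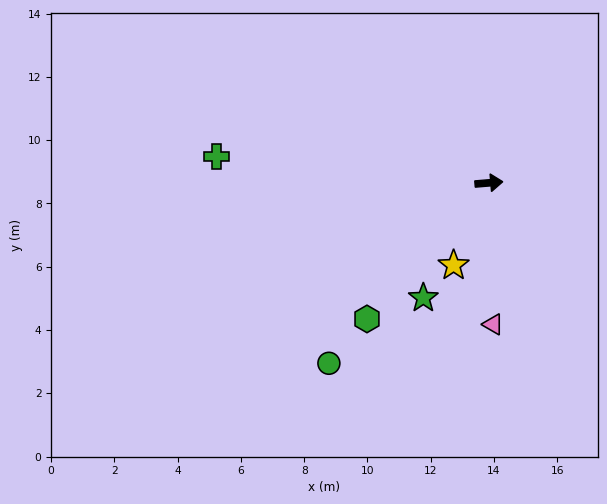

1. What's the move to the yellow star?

turn right 118°, forward 2.8 m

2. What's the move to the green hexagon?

turn right 137°, forward 5.8 m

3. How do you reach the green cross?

turn left 170°, forward 8.6 m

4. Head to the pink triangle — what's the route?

turn right 93°, forward 4.5 m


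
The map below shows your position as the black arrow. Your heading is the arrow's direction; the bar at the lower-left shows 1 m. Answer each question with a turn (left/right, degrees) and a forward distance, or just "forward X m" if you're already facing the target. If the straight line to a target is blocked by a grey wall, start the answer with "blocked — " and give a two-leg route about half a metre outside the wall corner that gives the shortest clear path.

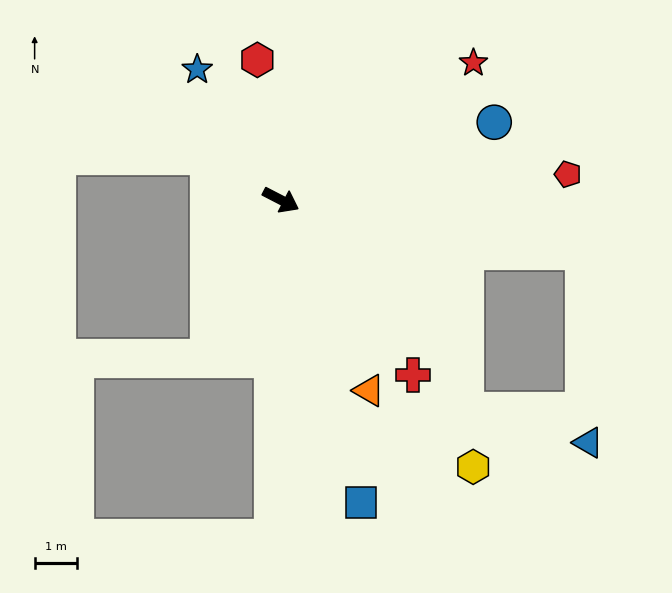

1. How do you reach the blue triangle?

blocked — turn left 17°, forward 7.2 m, then turn right 78°, forward 4.5 m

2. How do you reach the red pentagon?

turn left 32°, forward 6.8 m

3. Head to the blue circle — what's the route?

turn left 47°, forward 5.3 m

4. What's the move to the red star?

turn left 63°, forward 5.6 m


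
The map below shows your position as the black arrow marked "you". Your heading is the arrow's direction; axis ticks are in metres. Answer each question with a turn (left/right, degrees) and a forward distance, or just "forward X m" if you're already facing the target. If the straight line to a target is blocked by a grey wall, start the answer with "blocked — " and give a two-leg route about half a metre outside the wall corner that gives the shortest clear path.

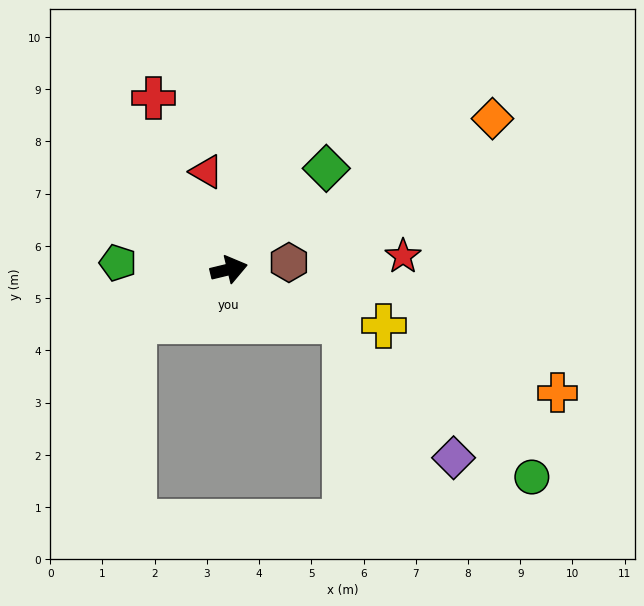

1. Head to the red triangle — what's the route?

turn left 89°, forward 1.9 m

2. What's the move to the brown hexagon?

turn right 7°, forward 1.2 m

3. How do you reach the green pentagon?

turn left 163°, forward 2.1 m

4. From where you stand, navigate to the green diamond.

turn left 32°, forward 2.7 m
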